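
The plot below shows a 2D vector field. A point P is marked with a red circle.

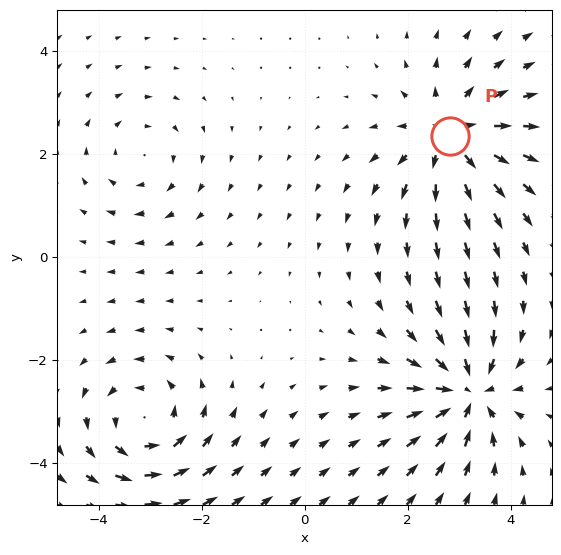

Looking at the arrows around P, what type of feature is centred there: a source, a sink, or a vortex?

source

At P (2.8, 2.3) the arrows spread outward. Divergence about +5, curl ≈0 — positive divergence with near-zero curl is a source.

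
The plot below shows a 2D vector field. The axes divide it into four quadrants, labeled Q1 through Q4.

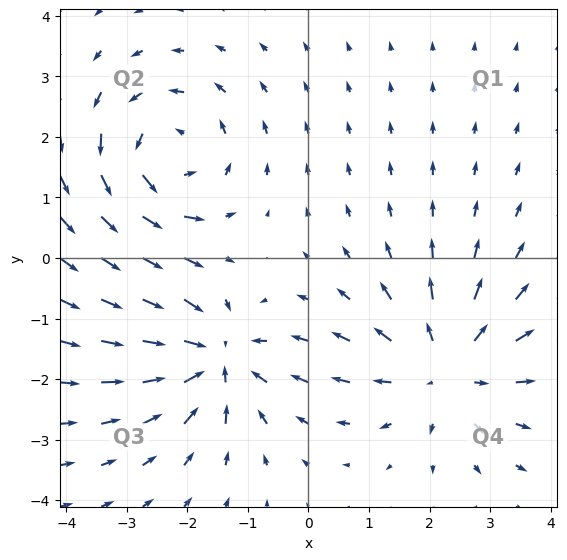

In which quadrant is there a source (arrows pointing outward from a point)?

The source sits at approximately (2.3, -1.8), which lies in quadrant Q4. The divergence there is about +3, positive as expected for a source.

Q4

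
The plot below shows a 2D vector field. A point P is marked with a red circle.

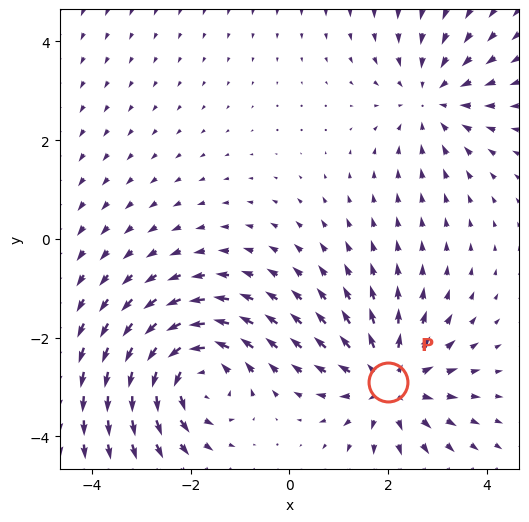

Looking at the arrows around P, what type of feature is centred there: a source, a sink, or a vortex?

At P (2.0, -2.9) the arrows spread outward. Divergence about +3, curl ≈0 — positive divergence with near-zero curl is a source.

source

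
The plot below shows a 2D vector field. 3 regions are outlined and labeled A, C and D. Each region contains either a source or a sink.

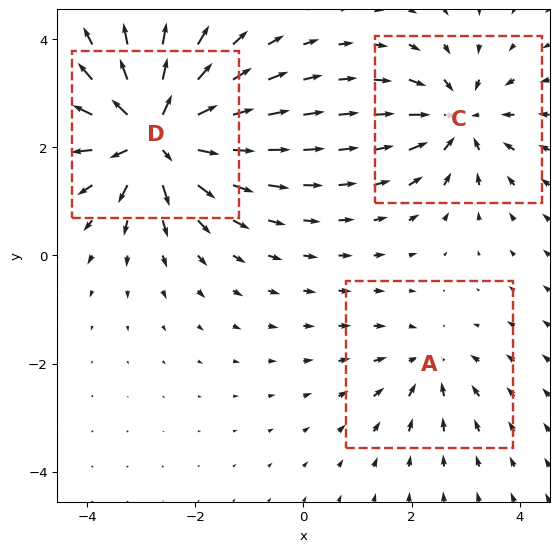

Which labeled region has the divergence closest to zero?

A

Divergence at each region's feature centre — A: about -2, C: about -4, D: about +6. Region A is closest to zero.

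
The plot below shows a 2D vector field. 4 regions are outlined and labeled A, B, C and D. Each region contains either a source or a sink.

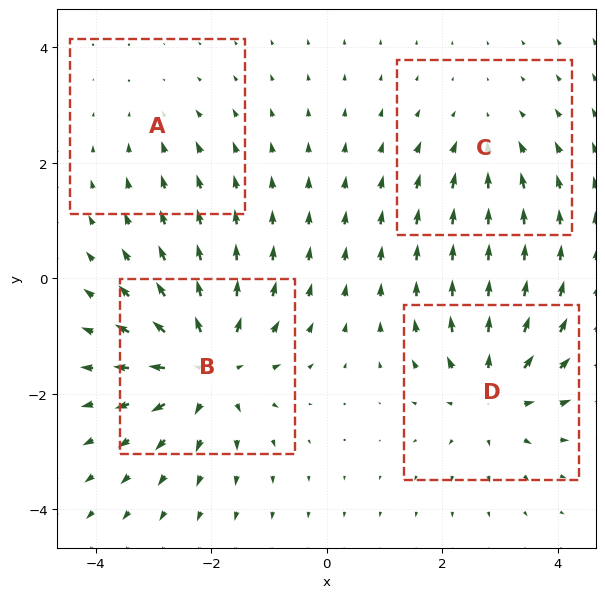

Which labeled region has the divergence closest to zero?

A

Divergence at each region's feature centre — A: about -2, B: about +7, C: about -3, D: about +5. Region A is closest to zero.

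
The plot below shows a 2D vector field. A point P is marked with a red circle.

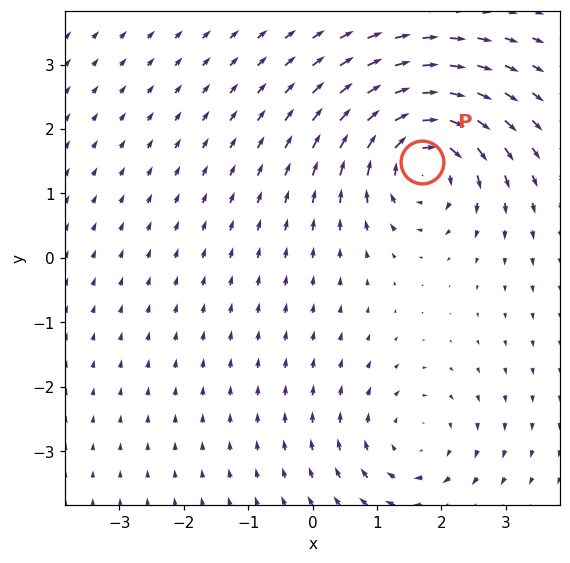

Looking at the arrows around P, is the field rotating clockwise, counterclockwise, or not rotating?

clockwise

Near P at (1.7, 1.5) the arrows circulate clockwise. The curl (z-component) there is about -7; negative curl means clockwise rotation.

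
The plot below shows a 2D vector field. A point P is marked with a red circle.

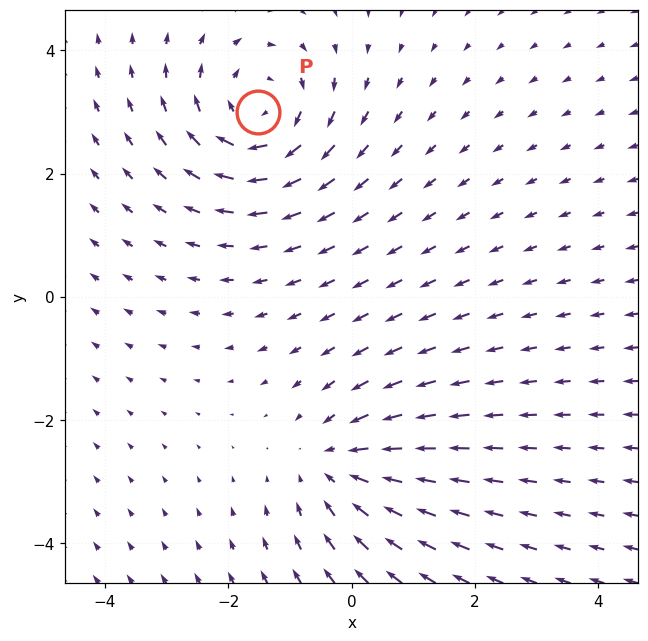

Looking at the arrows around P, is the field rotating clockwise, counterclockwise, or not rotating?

clockwise

Near P at (-1.5, 3.0) the arrows circulate clockwise. The curl (z-component) there is about -4; negative curl means clockwise rotation.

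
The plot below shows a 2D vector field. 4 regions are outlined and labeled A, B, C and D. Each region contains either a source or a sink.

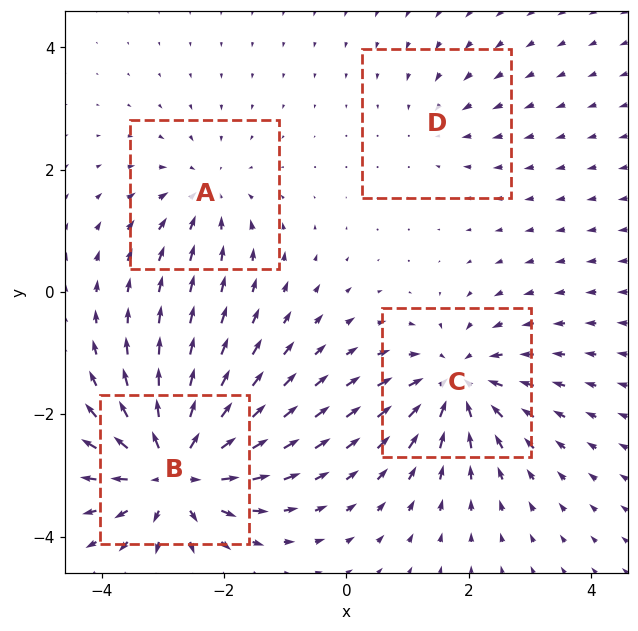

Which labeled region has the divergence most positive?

Divergence at each region's feature centre — A: about -4, B: about +8, C: about -5, D: about -2. Region B is most positive.

B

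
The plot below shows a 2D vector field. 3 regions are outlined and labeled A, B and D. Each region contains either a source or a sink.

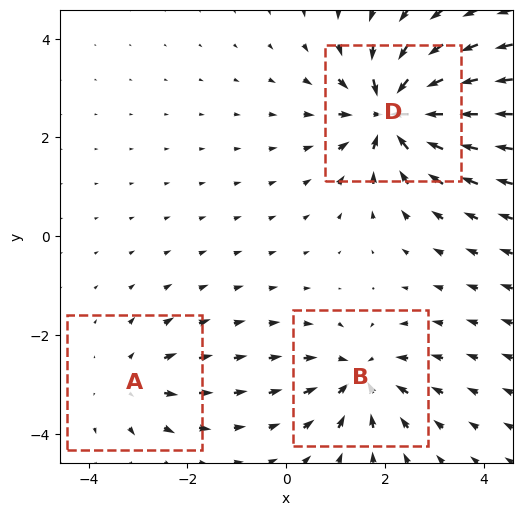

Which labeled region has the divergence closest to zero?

Divergence at each region's feature centre — A: about +3, B: about -4, D: about -6. Region A is closest to zero.

A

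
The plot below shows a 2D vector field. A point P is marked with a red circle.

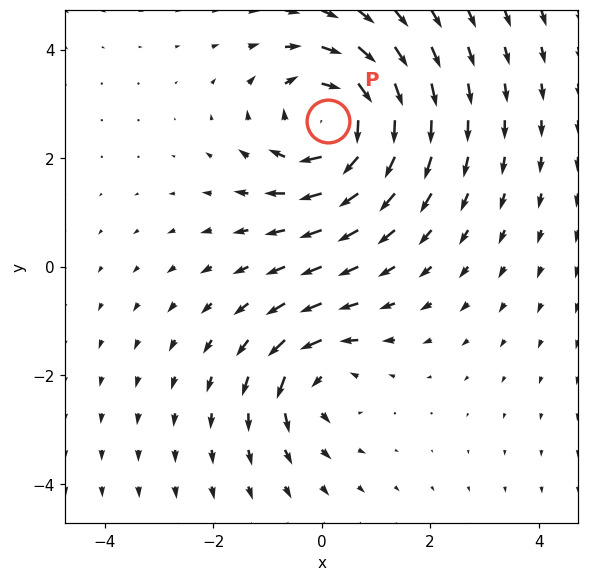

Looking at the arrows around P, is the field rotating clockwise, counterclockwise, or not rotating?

Near P at (0.1, 2.7) the arrows circulate clockwise. The curl (z-component) there is about -4; negative curl means clockwise rotation.

clockwise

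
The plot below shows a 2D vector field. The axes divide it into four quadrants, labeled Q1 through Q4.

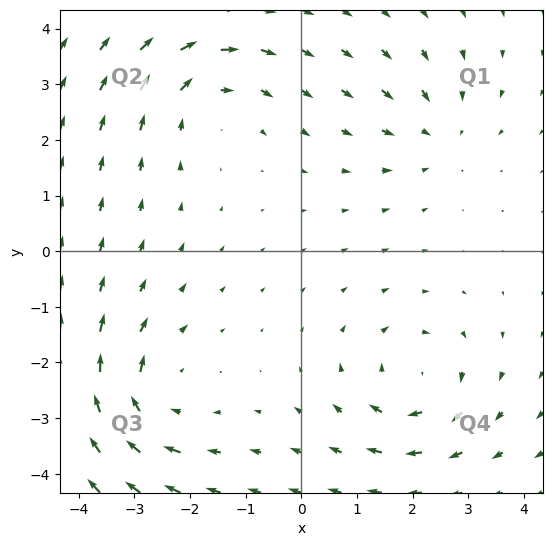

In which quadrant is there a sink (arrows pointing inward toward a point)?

Q1

The sink sits at approximately (2.4, 2.1), which lies in quadrant Q1. The divergence there is about -3, negative as expected for a sink.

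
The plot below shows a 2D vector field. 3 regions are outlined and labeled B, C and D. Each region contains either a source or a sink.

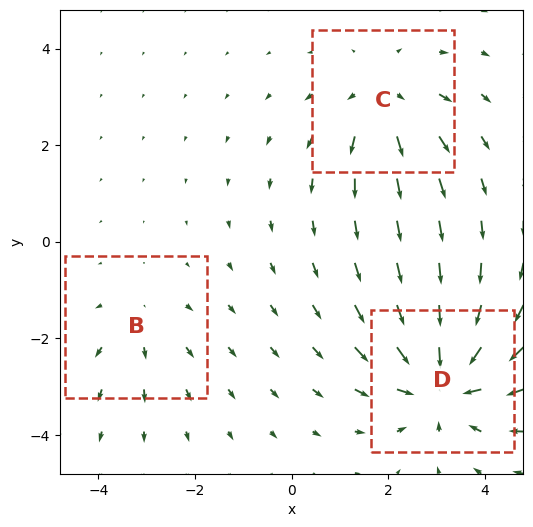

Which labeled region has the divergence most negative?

D

Divergence at each region's feature centre — B: about +2, C: about +3, D: about -4. Region D is most negative.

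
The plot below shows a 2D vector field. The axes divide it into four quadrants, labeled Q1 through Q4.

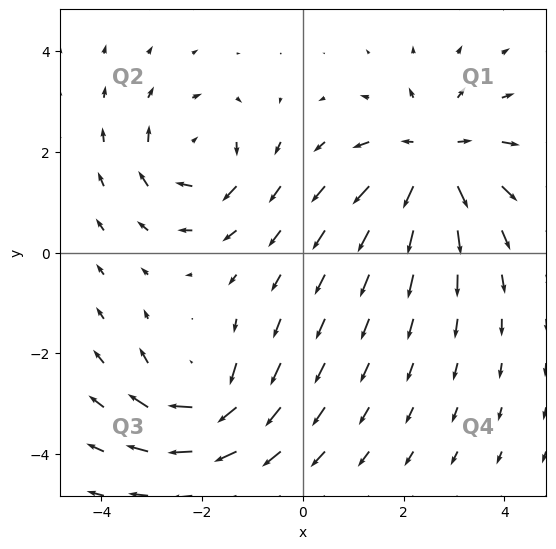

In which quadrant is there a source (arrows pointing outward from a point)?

The source sits at approximately (2.6, 1.9), which lies in quadrant Q1. The divergence there is about +5, positive as expected for a source.

Q1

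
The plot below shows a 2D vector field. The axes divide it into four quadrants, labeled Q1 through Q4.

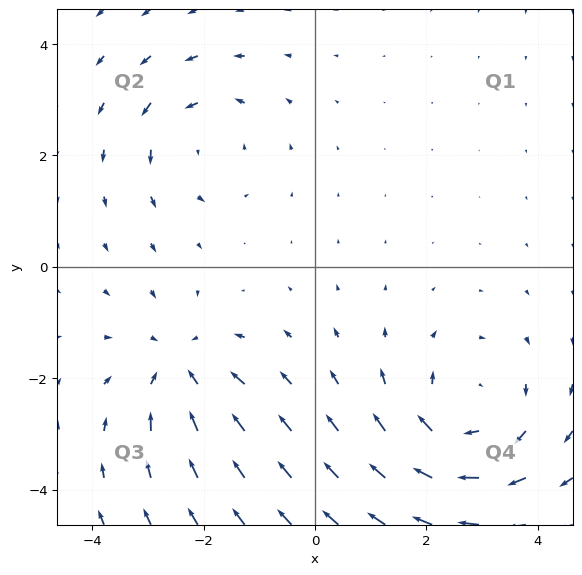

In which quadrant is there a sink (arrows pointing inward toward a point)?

The sink sits at approximately (-2.4, -1.8), which lies in quadrant Q3. The divergence there is about -3, negative as expected for a sink.

Q3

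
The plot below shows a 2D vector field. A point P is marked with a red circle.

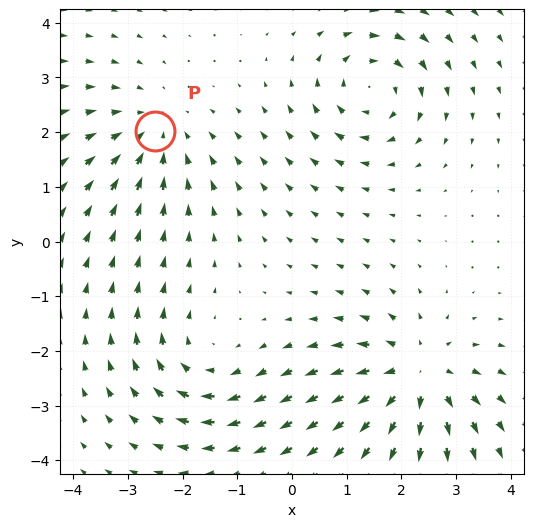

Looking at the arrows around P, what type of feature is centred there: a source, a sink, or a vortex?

At P (-2.5, 2.0) the arrows converge inward. Divergence about -3, curl ≈0 — negative divergence with near-zero curl is a sink.

sink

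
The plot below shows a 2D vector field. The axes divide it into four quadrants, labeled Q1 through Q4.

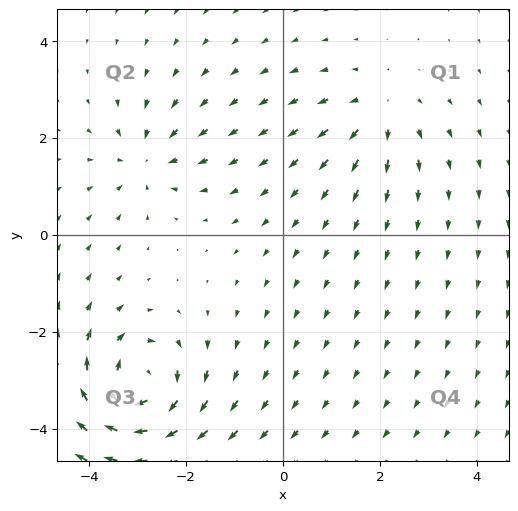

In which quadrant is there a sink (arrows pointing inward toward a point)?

The sink sits at approximately (-2.8, 1.5), which lies in quadrant Q2. The divergence there is about -3, negative as expected for a sink.

Q2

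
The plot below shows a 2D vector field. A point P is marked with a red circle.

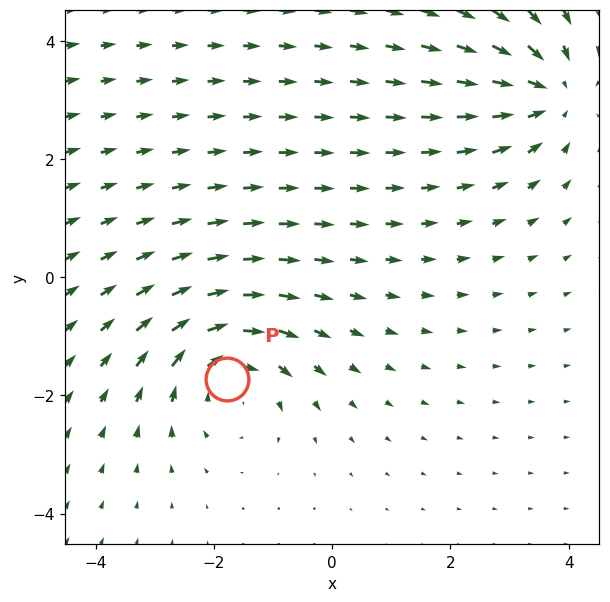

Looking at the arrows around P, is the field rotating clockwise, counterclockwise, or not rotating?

clockwise

Near P at (-1.8, -1.7) the arrows circulate clockwise. The curl (z-component) there is about -4; negative curl means clockwise rotation.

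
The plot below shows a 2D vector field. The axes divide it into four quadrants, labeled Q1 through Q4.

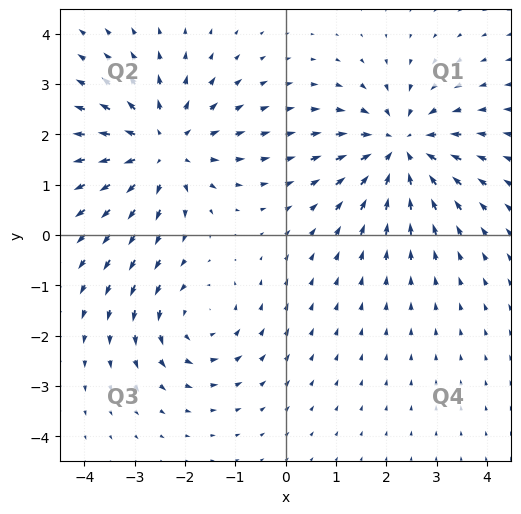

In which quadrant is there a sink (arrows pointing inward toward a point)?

Q1

The sink sits at approximately (2.3, 1.7), which lies in quadrant Q1. The divergence there is about -4, negative as expected for a sink.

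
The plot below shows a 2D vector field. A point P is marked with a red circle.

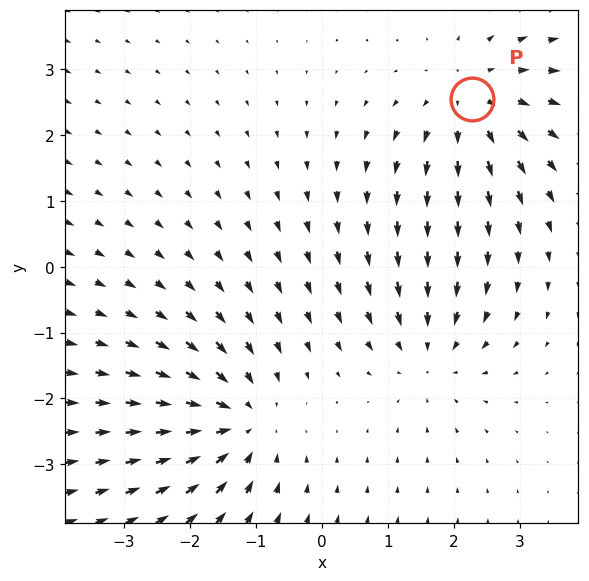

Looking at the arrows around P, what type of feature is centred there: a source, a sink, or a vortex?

At P (2.3, 2.5) the arrows spread outward. Divergence about +4, curl ≈0 — positive divergence with near-zero curl is a source.

source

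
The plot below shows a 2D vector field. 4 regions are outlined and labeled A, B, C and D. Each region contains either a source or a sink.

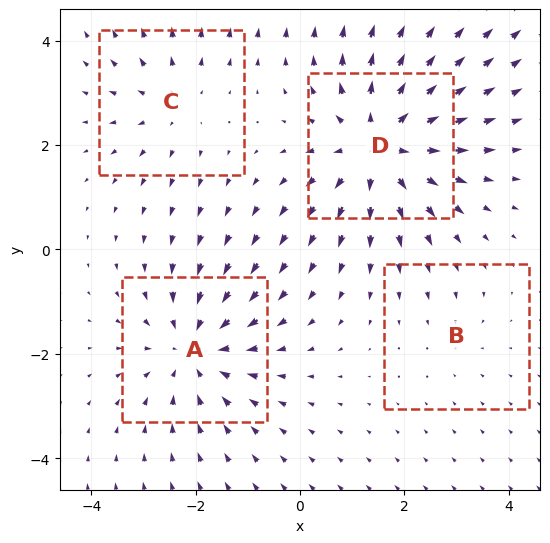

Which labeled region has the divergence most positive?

Divergence at each region's feature centre — A: about -5, B: about -2, C: about +3, D: about +6. Region D is most positive.

D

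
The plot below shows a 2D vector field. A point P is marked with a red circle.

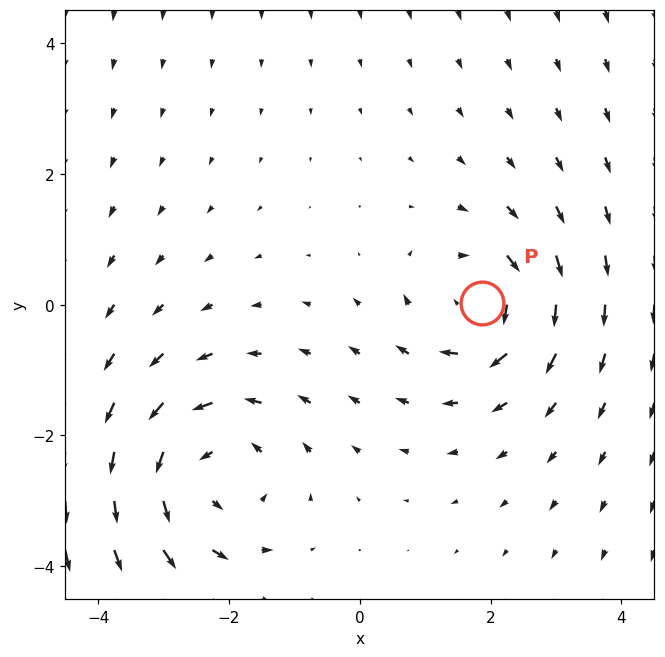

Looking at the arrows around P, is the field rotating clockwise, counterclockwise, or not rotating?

clockwise

Near P at (1.9, 0.0) the arrows circulate clockwise. The curl (z-component) there is about -3; negative curl means clockwise rotation.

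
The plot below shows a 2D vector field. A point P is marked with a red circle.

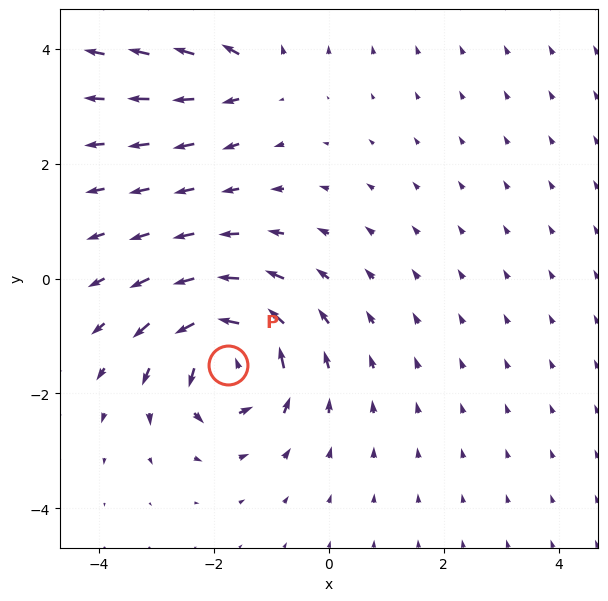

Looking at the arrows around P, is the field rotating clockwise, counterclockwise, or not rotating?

counterclockwise

Near P at (-1.8, -1.5) the arrows circulate counterclockwise. The curl (z-component) there is about +6; positive curl means counterclockwise rotation.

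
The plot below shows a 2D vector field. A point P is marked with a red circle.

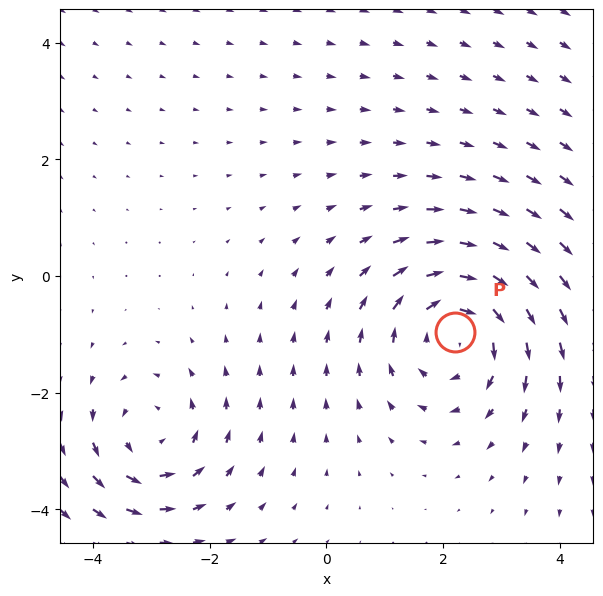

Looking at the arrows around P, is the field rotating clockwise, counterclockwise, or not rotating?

Near P at (2.2, -1.0) the arrows circulate clockwise. The curl (z-component) there is about -4; negative curl means clockwise rotation.

clockwise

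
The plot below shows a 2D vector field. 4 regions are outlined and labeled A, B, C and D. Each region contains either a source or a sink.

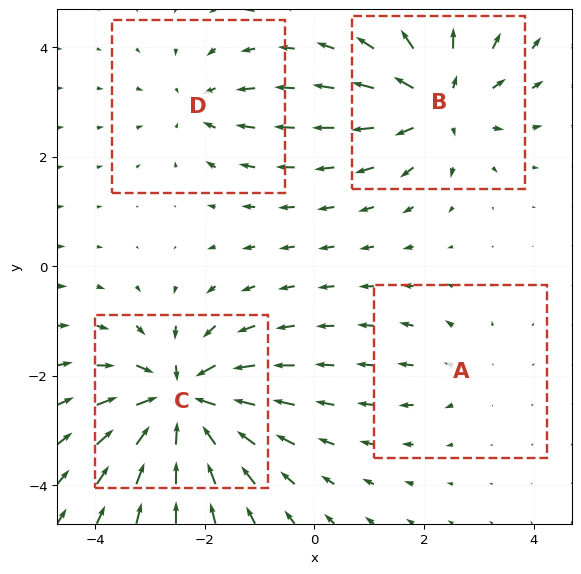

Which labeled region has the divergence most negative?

Divergence at each region's feature centre — A: about +2, B: about +6, C: about -8, D: about -4. Region C is most negative.

C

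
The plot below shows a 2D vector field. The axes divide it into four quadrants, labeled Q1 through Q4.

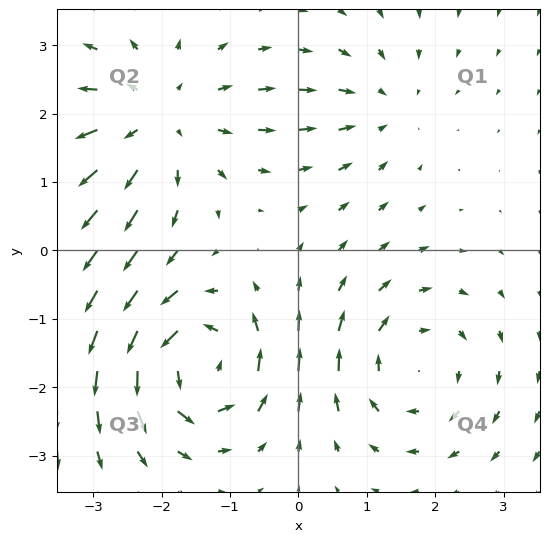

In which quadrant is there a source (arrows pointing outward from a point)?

The source sits at approximately (-2.0, 1.9), which lies in quadrant Q2. The divergence there is about +4, positive as expected for a source.

Q2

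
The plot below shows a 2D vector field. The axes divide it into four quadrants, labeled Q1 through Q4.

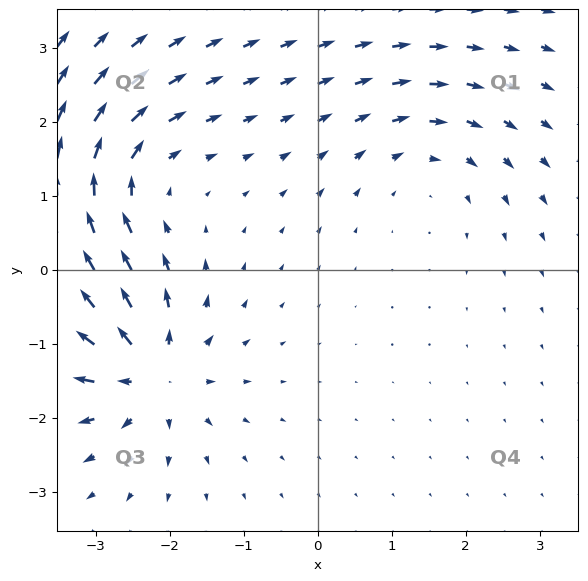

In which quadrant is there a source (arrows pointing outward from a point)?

Q3

The source sits at approximately (-2.3, -1.4), which lies in quadrant Q3. The divergence there is about +7, positive as expected for a source.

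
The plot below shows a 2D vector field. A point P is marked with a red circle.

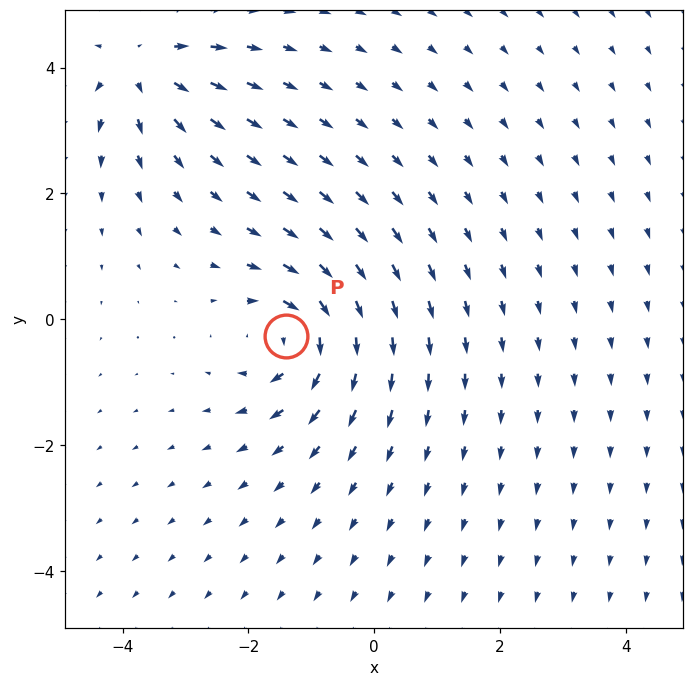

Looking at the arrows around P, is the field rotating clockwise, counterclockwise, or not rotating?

clockwise

Near P at (-1.4, -0.3) the arrows circulate clockwise. The curl (z-component) there is about -4; negative curl means clockwise rotation.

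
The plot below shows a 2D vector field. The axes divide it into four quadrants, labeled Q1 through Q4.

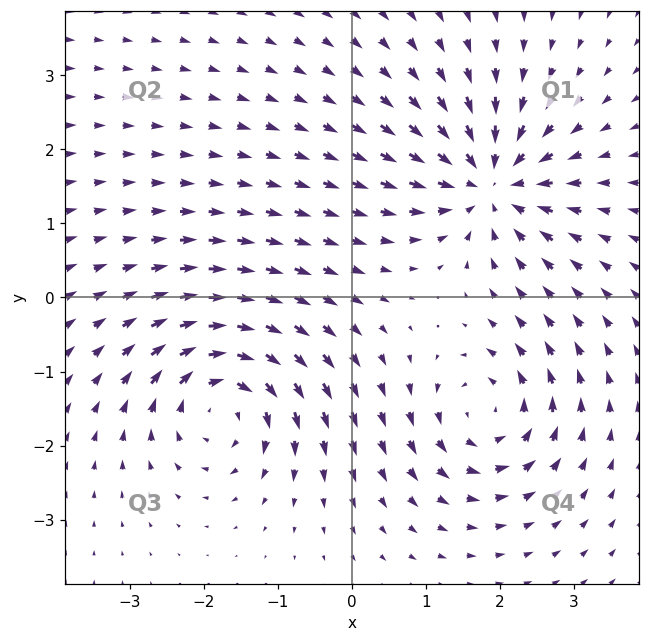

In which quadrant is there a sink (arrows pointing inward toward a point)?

Q1

The sink sits at approximately (1.9, 1.5), which lies in quadrant Q1. The divergence there is about -7, negative as expected for a sink.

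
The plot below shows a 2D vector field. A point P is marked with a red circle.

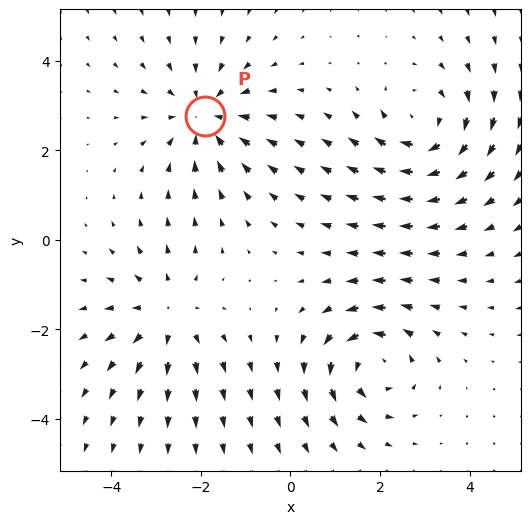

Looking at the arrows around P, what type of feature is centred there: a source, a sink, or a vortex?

At P (-1.9, 2.8) the arrows converge inward. Divergence about -4, curl ≈0 — negative divergence with near-zero curl is a sink.

sink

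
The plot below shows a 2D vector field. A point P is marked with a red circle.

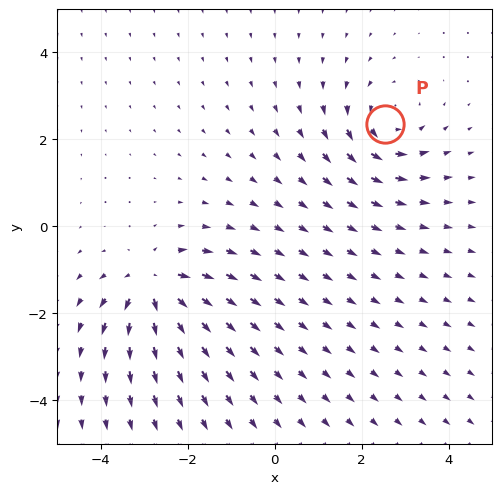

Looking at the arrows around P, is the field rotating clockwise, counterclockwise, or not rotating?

Near P at (2.5, 2.4) the arrows circulate counterclockwise. The curl (z-component) there is about +3; positive curl means counterclockwise rotation.

counterclockwise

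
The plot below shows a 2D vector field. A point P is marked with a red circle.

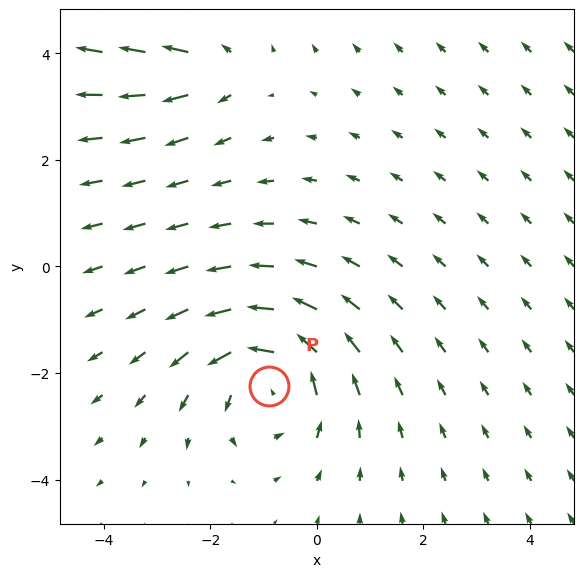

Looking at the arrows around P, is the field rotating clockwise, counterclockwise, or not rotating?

Near P at (-0.9, -2.2) the arrows circulate counterclockwise. The curl (z-component) there is about +4; positive curl means counterclockwise rotation.

counterclockwise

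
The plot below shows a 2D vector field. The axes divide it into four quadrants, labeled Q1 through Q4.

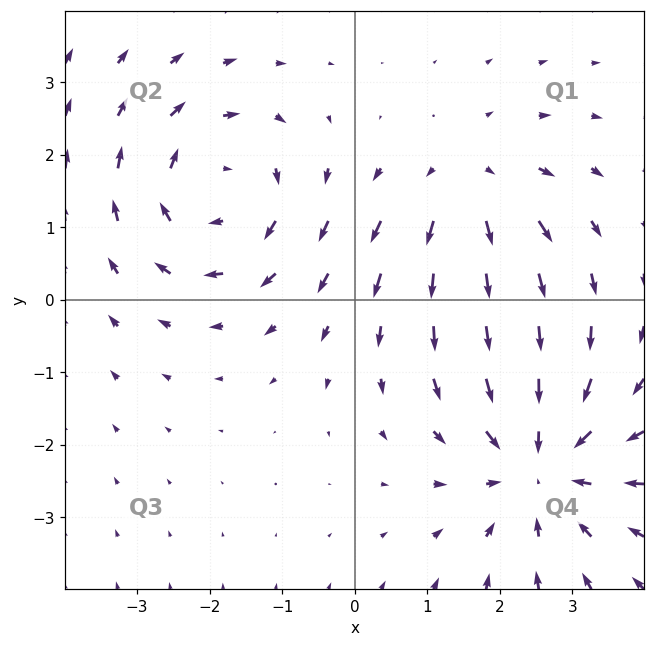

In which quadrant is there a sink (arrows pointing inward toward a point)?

The sink sits at approximately (2.6, -2.3), which lies in quadrant Q4. The divergence there is about -4, negative as expected for a sink.

Q4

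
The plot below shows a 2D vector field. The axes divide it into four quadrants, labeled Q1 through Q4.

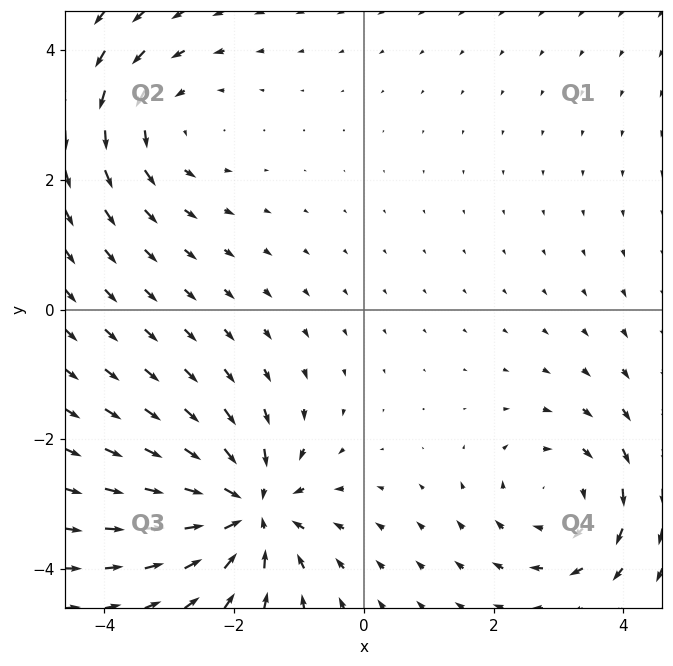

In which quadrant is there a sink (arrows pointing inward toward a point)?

Q3

The sink sits at approximately (-1.8, -3.1), which lies in quadrant Q3. The divergence there is about -6, negative as expected for a sink.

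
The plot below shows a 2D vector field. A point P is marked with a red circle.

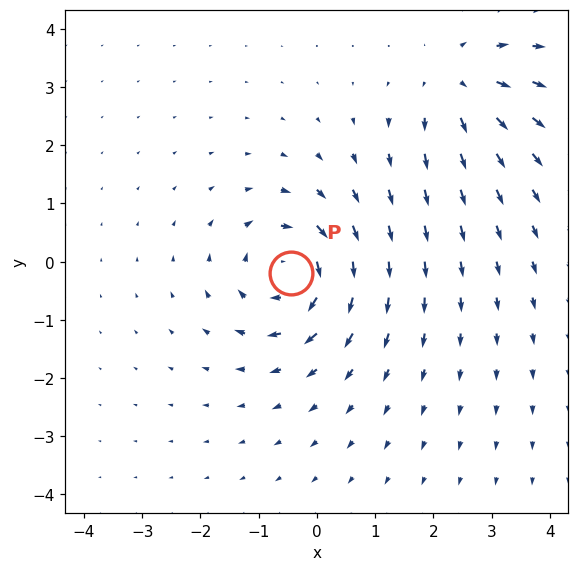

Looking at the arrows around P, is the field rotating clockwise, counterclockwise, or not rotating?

Near P at (-0.4, -0.2) the arrows circulate clockwise. The curl (z-component) there is about -5; negative curl means clockwise rotation.

clockwise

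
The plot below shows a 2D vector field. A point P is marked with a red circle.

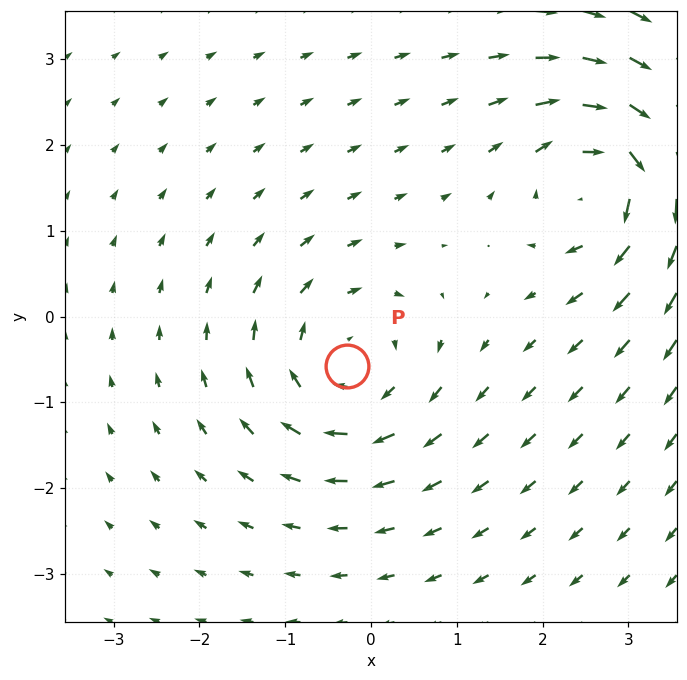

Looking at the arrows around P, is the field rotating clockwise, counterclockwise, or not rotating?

Near P at (-0.3, -0.6) the arrows circulate clockwise. The curl (z-component) there is about -4; negative curl means clockwise rotation.

clockwise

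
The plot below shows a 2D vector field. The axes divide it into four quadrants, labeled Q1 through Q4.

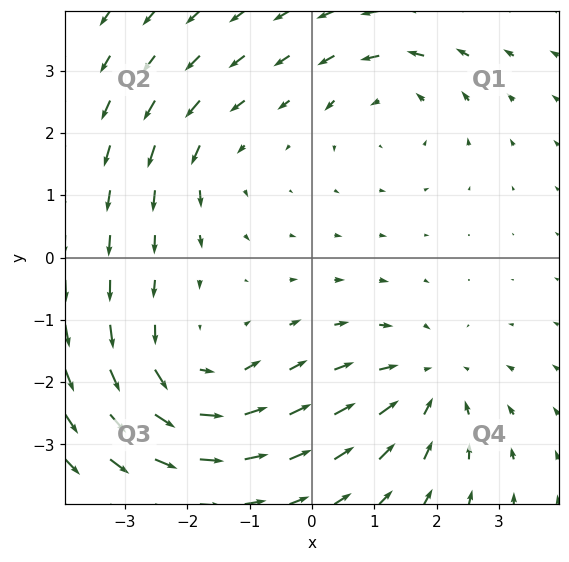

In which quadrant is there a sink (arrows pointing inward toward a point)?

The sink sits at approximately (1.9, -2.0), which lies in quadrant Q4. The divergence there is about -3, negative as expected for a sink.

Q4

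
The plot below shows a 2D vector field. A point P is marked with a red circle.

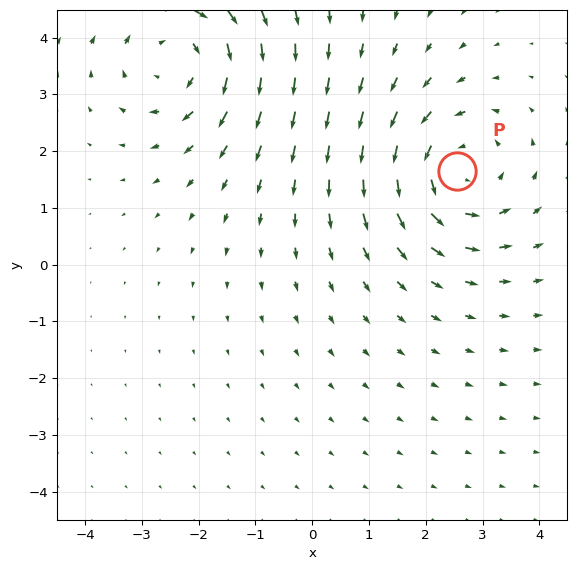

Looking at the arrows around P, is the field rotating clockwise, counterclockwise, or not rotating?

counterclockwise

Near P at (2.6, 1.6) the arrows circulate counterclockwise. The curl (z-component) there is about +3; positive curl means counterclockwise rotation.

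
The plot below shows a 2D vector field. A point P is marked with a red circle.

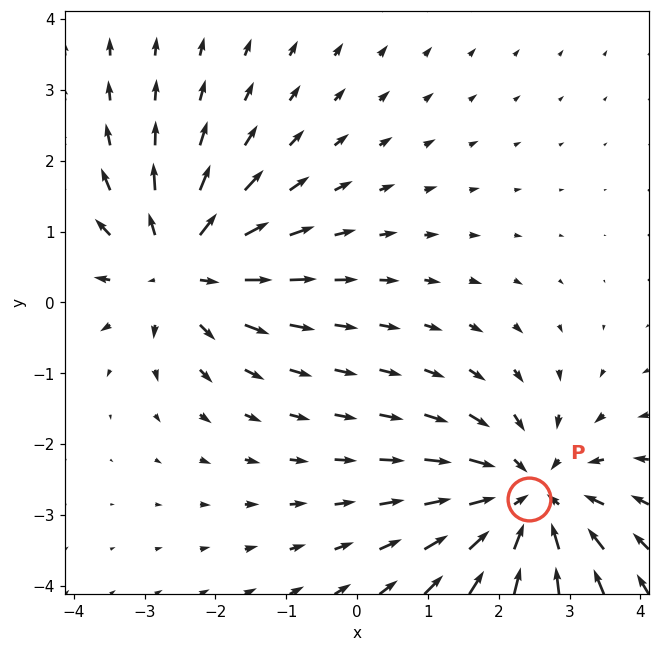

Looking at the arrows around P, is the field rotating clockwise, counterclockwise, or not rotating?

not rotating

Near P at (2.4, -2.8) the arrows show no circulation. The curl there is ≈0.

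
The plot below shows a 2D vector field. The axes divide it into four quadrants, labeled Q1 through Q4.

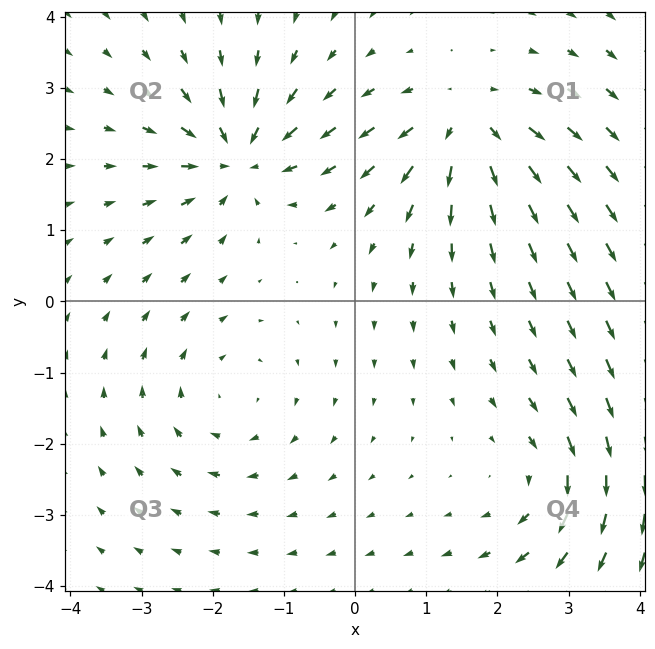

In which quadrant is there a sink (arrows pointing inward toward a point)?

The sink sits at approximately (-1.7, 2.0), which lies in quadrant Q2. The divergence there is about -7, negative as expected for a sink.

Q2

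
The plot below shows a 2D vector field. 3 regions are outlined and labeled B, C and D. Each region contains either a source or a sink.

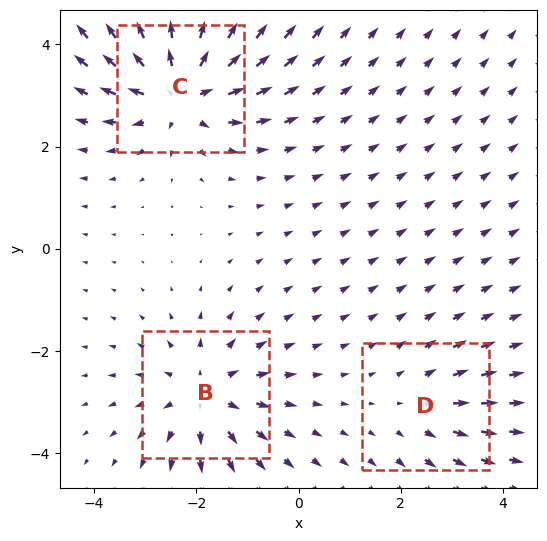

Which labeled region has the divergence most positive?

C

Divergence at each region's feature centre — B: about +4, C: about +5, D: about +2. Region C is most positive.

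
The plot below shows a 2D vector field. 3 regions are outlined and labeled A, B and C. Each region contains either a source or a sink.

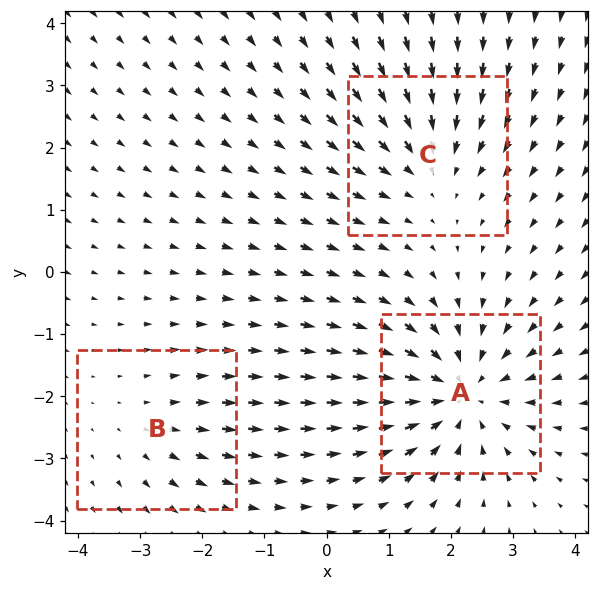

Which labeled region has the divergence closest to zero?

B

Divergence at each region's feature centre — A: about -4, B: about +2, C: about -3. Region B is closest to zero.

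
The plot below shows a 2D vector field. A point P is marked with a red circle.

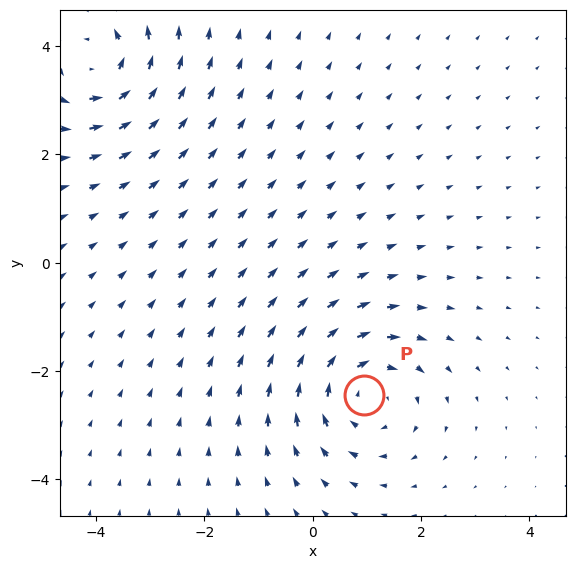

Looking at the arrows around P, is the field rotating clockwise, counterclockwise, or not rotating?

clockwise

Near P at (0.9, -2.4) the arrows circulate clockwise. The curl (z-component) there is about -4; negative curl means clockwise rotation.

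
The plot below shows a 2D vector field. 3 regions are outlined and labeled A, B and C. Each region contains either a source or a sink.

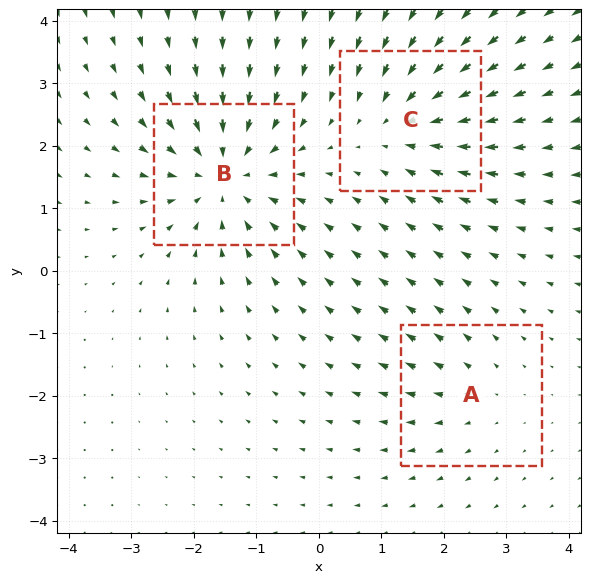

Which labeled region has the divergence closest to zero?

A

Divergence at each region's feature centre — A: about +2, B: about -4, C: about -3. Region A is closest to zero.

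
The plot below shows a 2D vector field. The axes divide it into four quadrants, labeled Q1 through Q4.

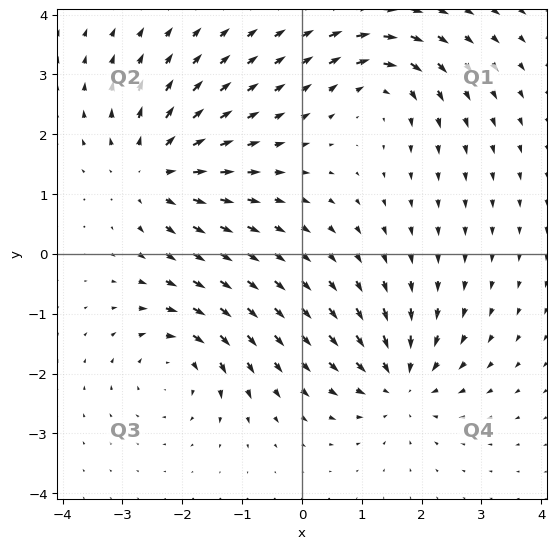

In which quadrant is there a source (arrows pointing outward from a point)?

The source sits at approximately (-2.5, 1.4), which lies in quadrant Q2. The divergence there is about +5, positive as expected for a source.

Q2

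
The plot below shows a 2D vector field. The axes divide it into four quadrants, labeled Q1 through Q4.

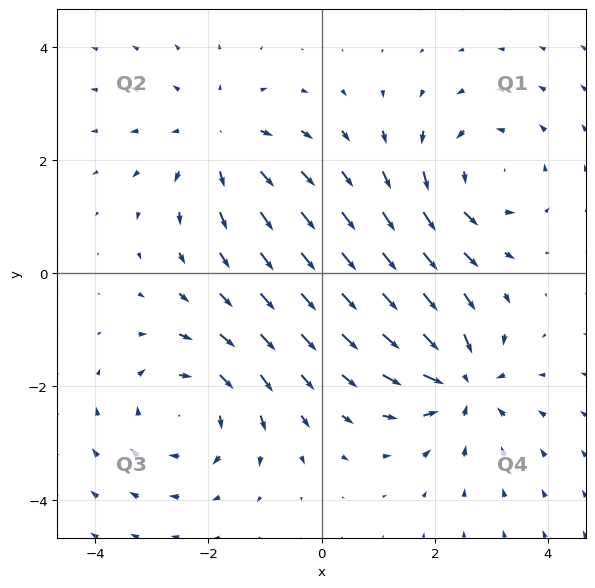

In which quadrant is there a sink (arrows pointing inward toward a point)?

Q4

The sink sits at approximately (2.5, -1.9), which lies in quadrant Q4. The divergence there is about -6, negative as expected for a sink.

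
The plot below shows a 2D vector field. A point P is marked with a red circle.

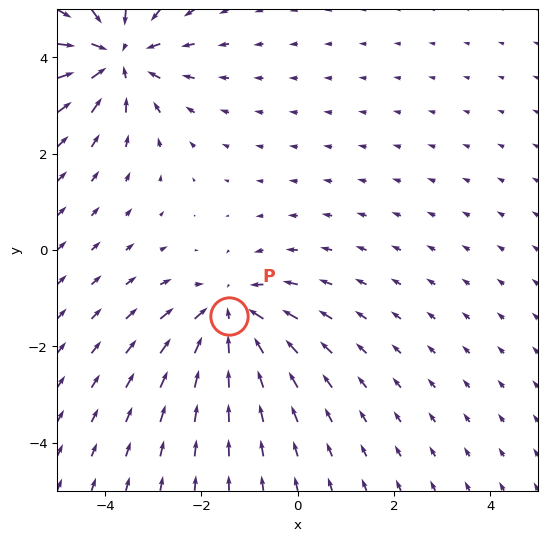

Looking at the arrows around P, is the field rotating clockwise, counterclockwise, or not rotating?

Near P at (-1.4, -1.4) the arrows show no circulation. The curl there is ≈0.

not rotating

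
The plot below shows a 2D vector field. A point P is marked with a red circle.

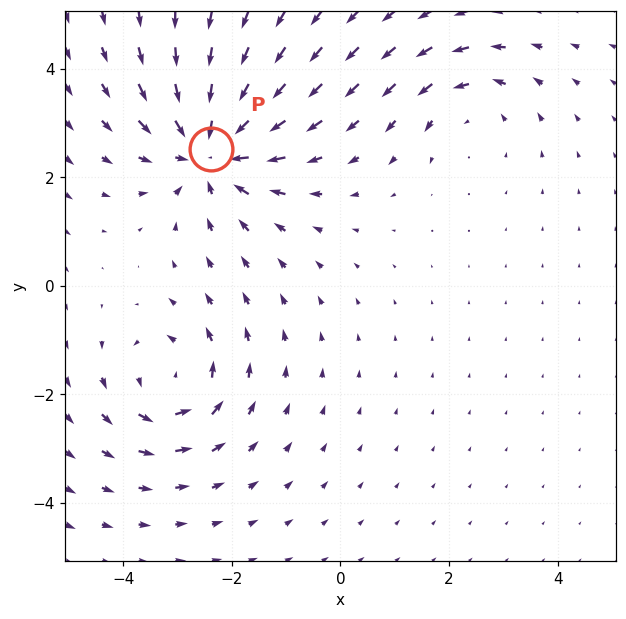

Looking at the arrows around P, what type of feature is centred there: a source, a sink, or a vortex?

At P (-2.4, 2.5) the arrows converge inward. Divergence about -5, curl ≈0 — negative divergence with near-zero curl is a sink.

sink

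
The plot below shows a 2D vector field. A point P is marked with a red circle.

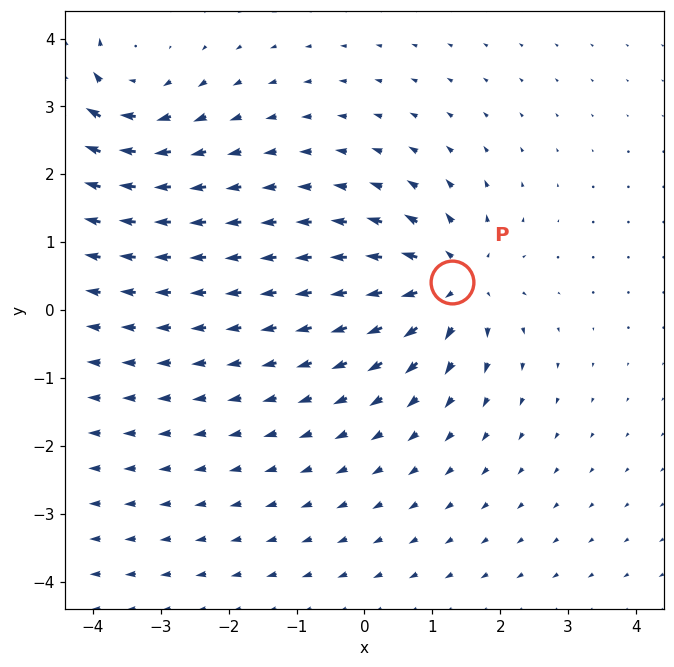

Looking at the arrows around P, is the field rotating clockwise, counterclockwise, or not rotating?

not rotating

Near P at (1.3, 0.4) the arrows show no circulation. The curl there is ≈0.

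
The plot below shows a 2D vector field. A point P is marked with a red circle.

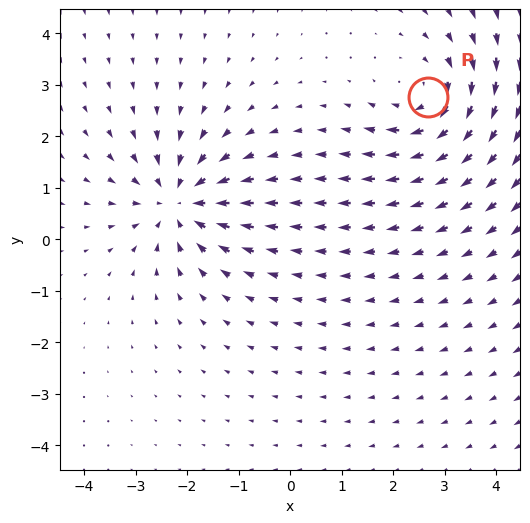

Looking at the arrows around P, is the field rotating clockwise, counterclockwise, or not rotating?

Near P at (2.7, 2.8) the arrows circulate clockwise. The curl (z-component) there is about -3; negative curl means clockwise rotation.

clockwise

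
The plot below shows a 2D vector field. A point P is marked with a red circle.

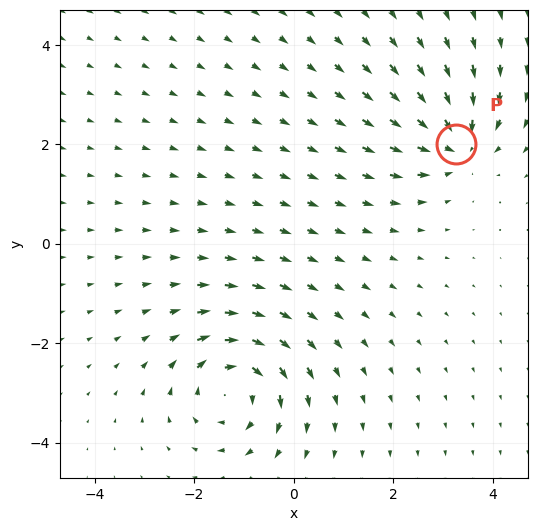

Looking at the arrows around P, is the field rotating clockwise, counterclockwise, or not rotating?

not rotating

Near P at (3.3, 2.0) the arrows show no circulation. The curl there is ≈0.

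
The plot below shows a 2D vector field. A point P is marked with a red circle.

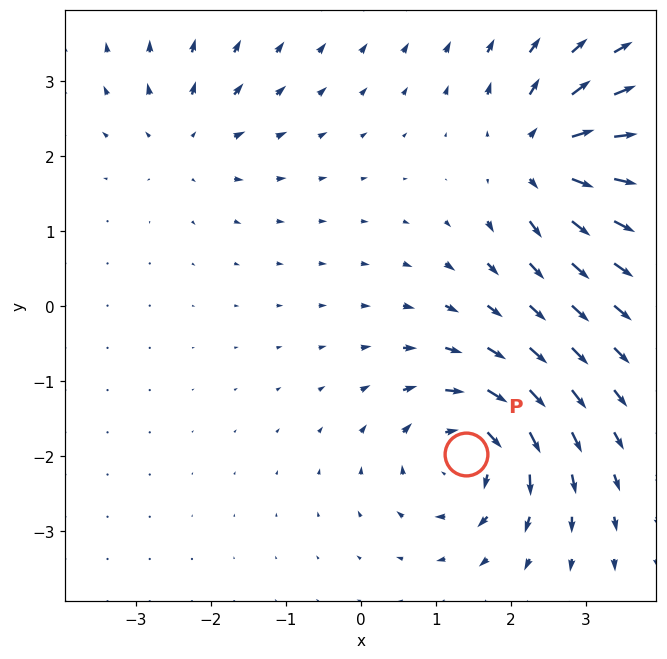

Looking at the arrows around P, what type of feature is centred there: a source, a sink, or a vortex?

vortex

At P (1.4, -2.0) the arrows circulate clockwise. Divergence ≈0, curl about -6 — near-zero divergence with nonzero curl is a vortex.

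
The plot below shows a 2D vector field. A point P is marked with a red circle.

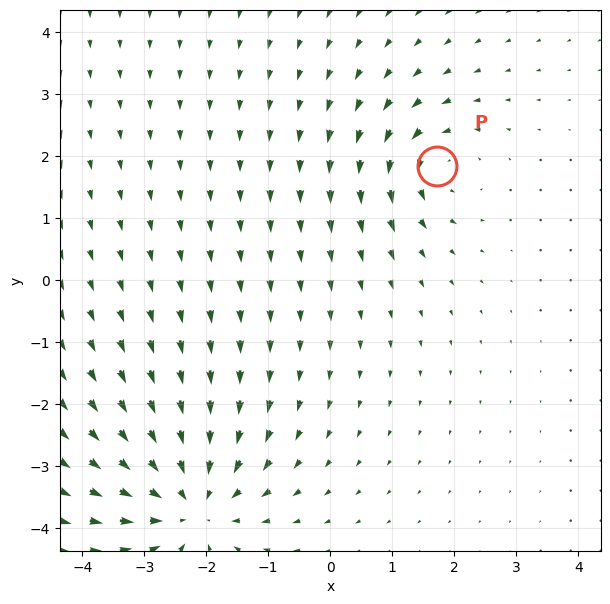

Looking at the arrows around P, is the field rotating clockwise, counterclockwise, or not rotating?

Near P at (1.7, 1.8) the arrows circulate counterclockwise. The curl (z-component) there is about +4; positive curl means counterclockwise rotation.

counterclockwise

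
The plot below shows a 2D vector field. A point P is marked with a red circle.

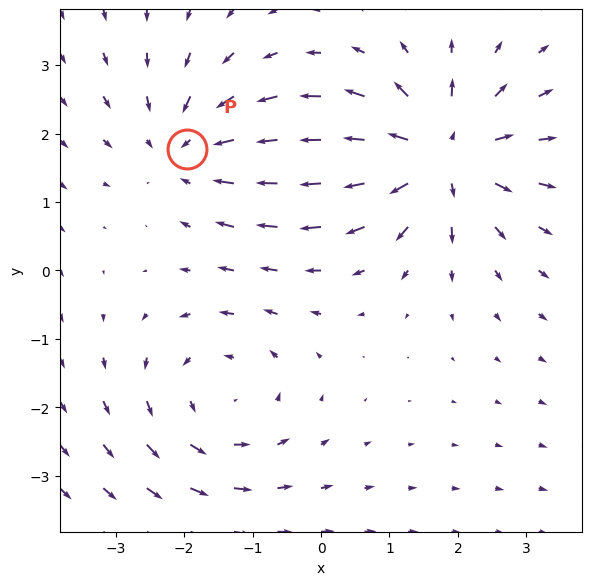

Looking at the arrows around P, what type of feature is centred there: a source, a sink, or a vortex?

At P (-2.0, 1.8) the arrows converge inward. Divergence about -4, curl ≈0 — negative divergence with near-zero curl is a sink.

sink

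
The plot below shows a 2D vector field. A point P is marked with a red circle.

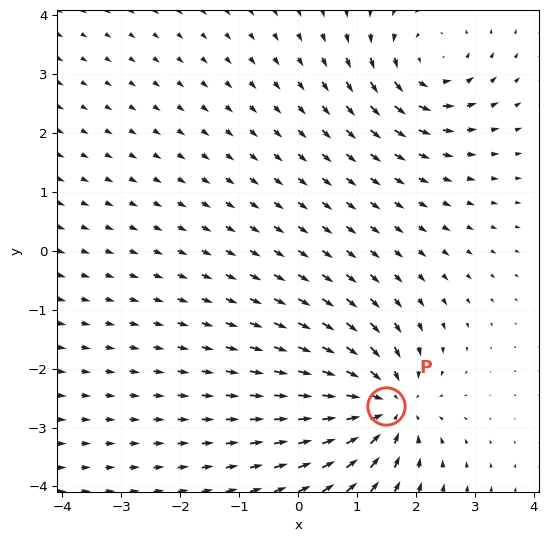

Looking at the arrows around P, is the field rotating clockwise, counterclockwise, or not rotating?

Near P at (1.5, -2.6) the arrows show no circulation. The curl there is ≈0.

not rotating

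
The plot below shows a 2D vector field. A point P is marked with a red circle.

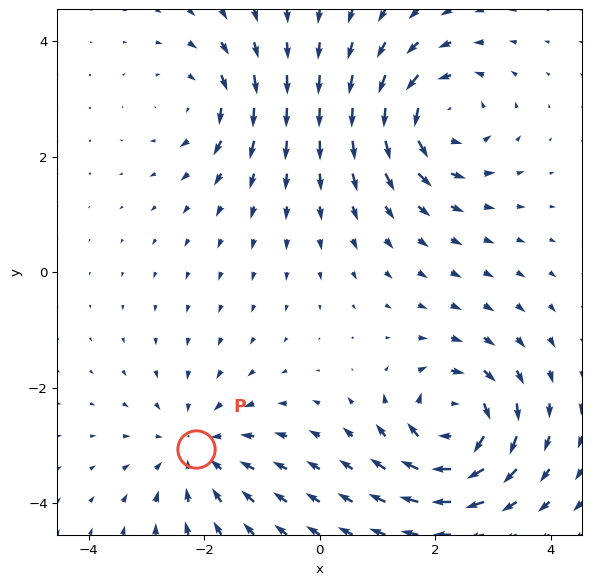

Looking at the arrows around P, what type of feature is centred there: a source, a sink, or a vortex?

At P (-2.1, -3.1) the arrows converge inward. Divergence about -3, curl ≈0 — negative divergence with near-zero curl is a sink.

sink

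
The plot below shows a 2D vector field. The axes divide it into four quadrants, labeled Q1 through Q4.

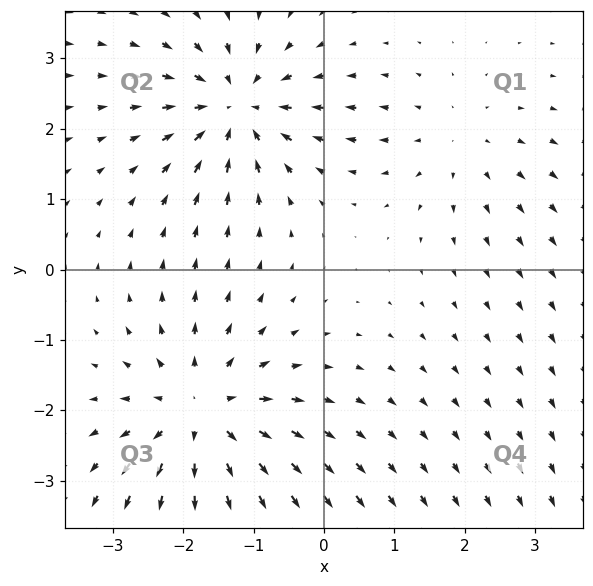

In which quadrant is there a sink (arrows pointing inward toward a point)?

The sink sits at approximately (-1.2, 2.3), which lies in quadrant Q2. The divergence there is about -5, negative as expected for a sink.

Q2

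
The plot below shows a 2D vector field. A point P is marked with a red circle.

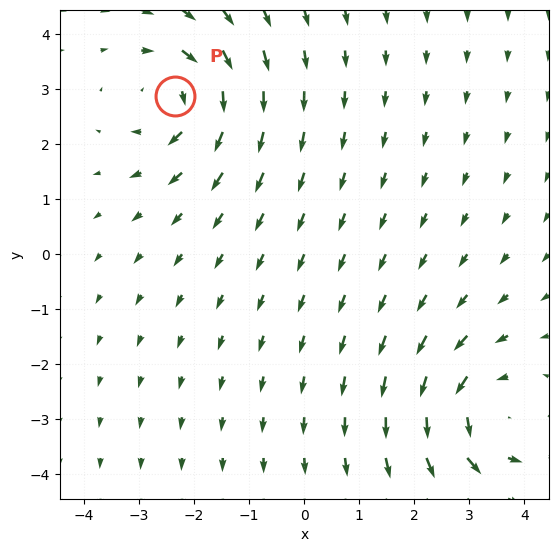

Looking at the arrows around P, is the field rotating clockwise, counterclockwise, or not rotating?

Near P at (-2.4, 2.9) the arrows circulate clockwise. The curl (z-component) there is about -5; negative curl means clockwise rotation.

clockwise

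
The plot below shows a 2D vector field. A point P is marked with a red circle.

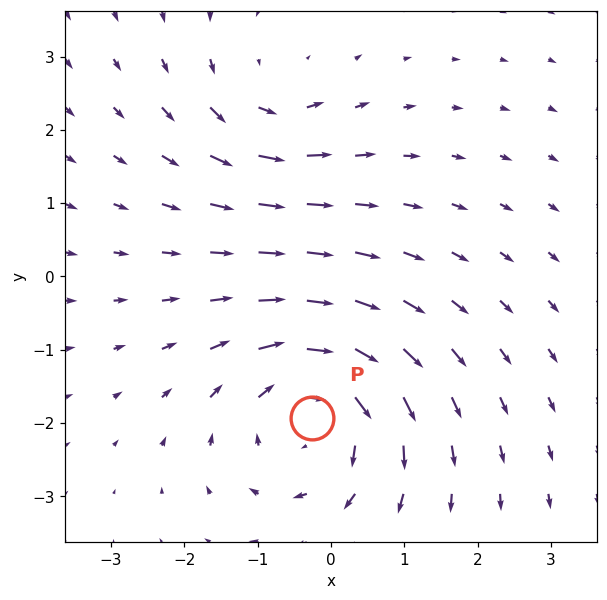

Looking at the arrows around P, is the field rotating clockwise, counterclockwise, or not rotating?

clockwise

Near P at (-0.3, -1.9) the arrows circulate clockwise. The curl (z-component) there is about -5; negative curl means clockwise rotation.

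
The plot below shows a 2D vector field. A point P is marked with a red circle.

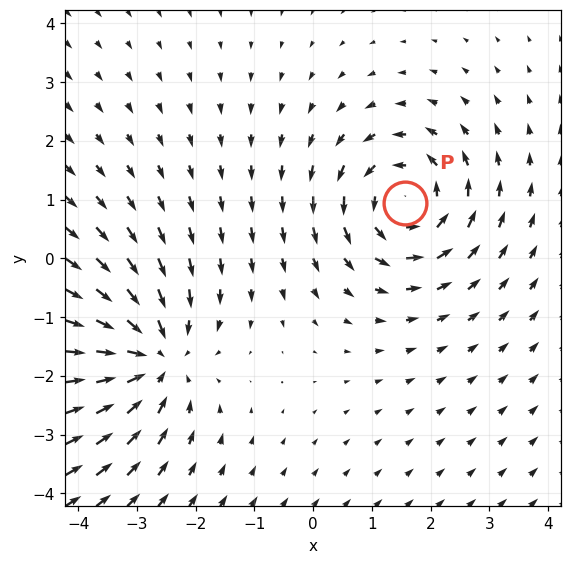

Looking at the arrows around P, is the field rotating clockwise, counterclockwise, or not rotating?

Near P at (1.6, 0.9) the arrows circulate counterclockwise. The curl (z-component) there is about +5; positive curl means counterclockwise rotation.

counterclockwise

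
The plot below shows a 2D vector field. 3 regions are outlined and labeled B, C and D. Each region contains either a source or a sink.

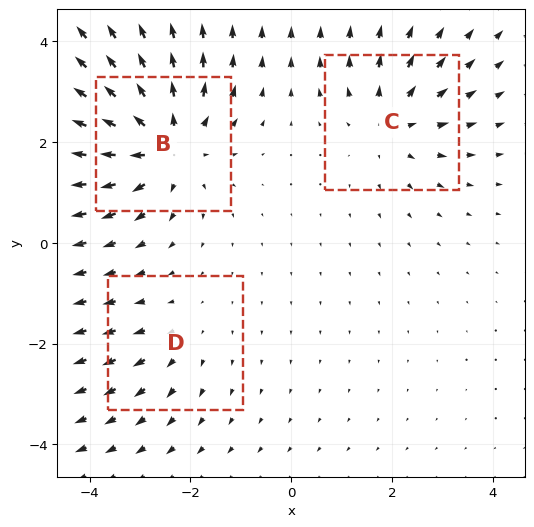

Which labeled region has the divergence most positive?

Divergence at each region's feature centre — B: about +5, C: about +3, D: about +2. Region B is most positive.

B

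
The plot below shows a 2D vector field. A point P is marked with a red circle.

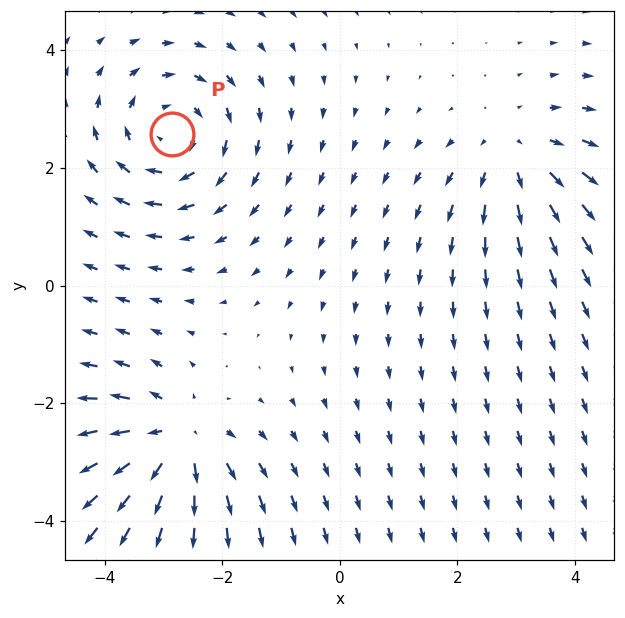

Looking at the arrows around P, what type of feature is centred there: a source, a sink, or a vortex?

vortex

At P (-2.9, 2.6) the arrows circulate clockwise. Divergence ≈0, curl about -3 — near-zero divergence with nonzero curl is a vortex.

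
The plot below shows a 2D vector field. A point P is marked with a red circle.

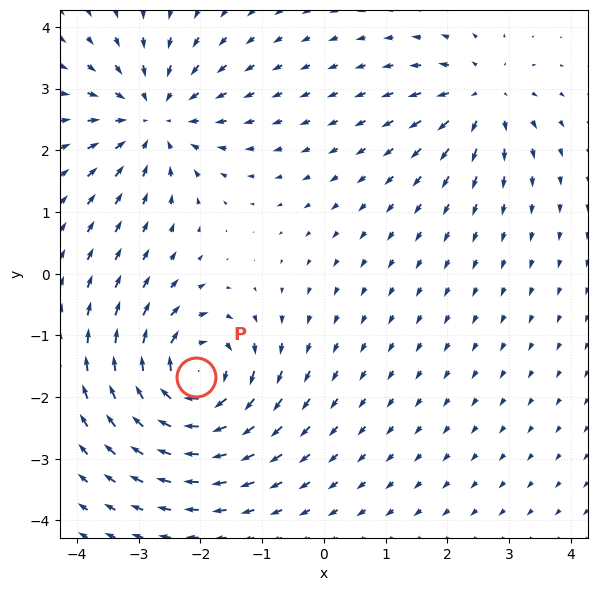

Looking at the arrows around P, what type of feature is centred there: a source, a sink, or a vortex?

At P (-2.1, -1.7) the arrows circulate clockwise. Divergence ≈0, curl about -6 — near-zero divergence with nonzero curl is a vortex.

vortex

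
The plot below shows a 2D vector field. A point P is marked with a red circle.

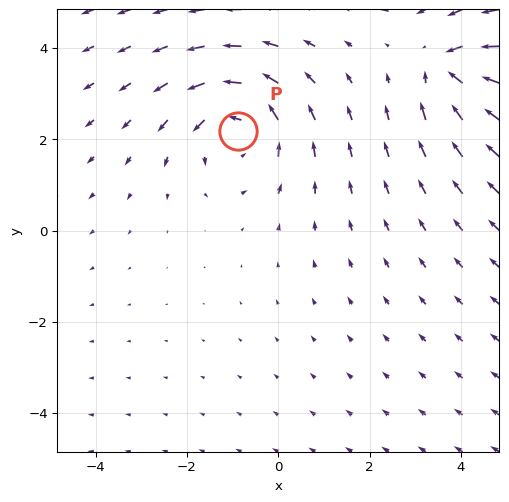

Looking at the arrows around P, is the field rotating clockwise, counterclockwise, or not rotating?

Near P at (-0.9, 2.2) the arrows circulate counterclockwise. The curl (z-component) there is about +3; positive curl means counterclockwise rotation.

counterclockwise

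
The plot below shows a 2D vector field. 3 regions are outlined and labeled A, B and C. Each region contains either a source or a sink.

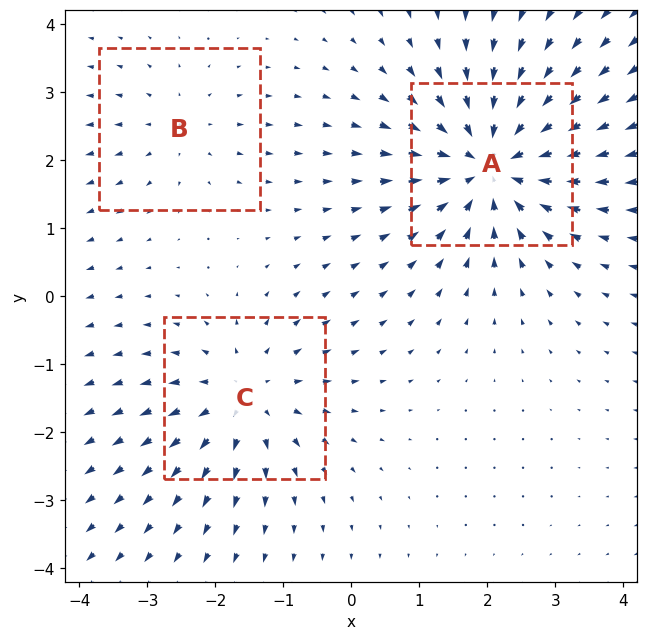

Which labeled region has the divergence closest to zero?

Divergence at each region's feature centre — A: about -5, B: about +2, C: about +3. Region B is closest to zero.

B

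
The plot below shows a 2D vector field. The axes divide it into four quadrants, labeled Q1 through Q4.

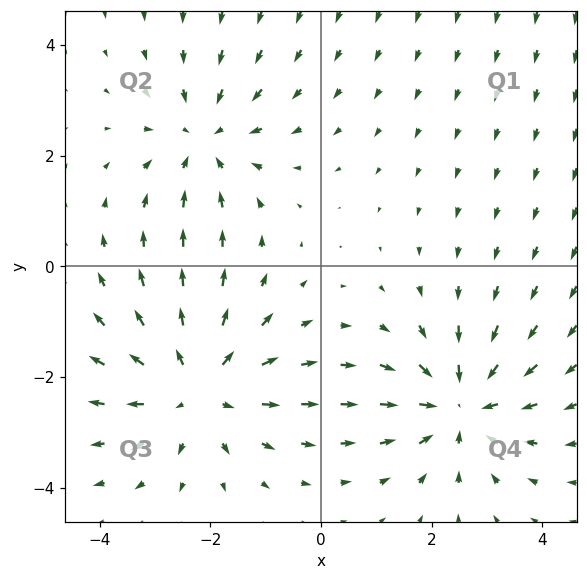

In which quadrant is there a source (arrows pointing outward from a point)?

Q3

The source sits at approximately (-2.2, -2.2), which lies in quadrant Q3. The divergence there is about +3, positive as expected for a source.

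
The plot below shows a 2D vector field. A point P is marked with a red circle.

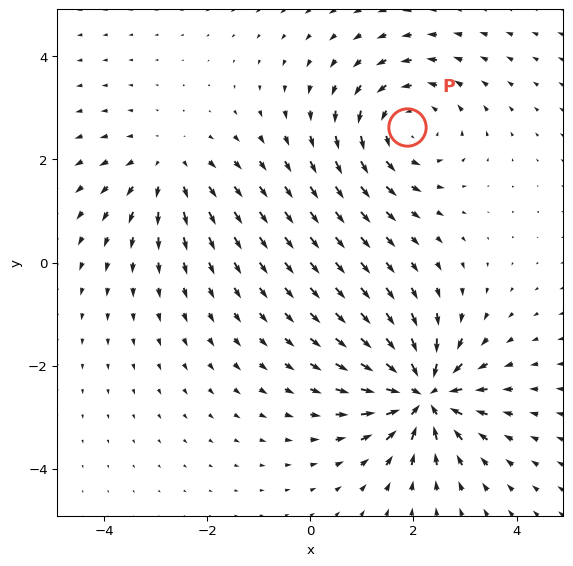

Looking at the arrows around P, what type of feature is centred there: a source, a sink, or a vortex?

At P (1.9, 2.6) the arrows circulate counterclockwise. Divergence ≈0, curl about +4 — near-zero divergence with nonzero curl is a vortex.

vortex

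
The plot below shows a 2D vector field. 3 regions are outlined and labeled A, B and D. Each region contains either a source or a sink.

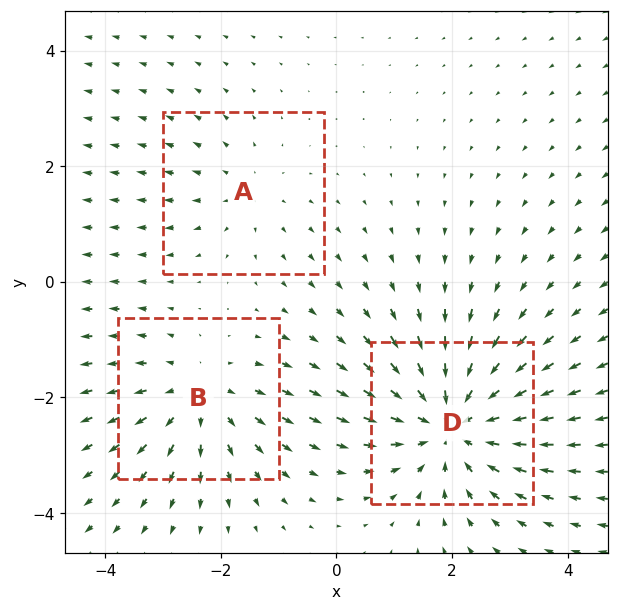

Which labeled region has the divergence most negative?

D

Divergence at each region's feature centre — A: about +2, B: about +3, D: about -4. Region D is most negative.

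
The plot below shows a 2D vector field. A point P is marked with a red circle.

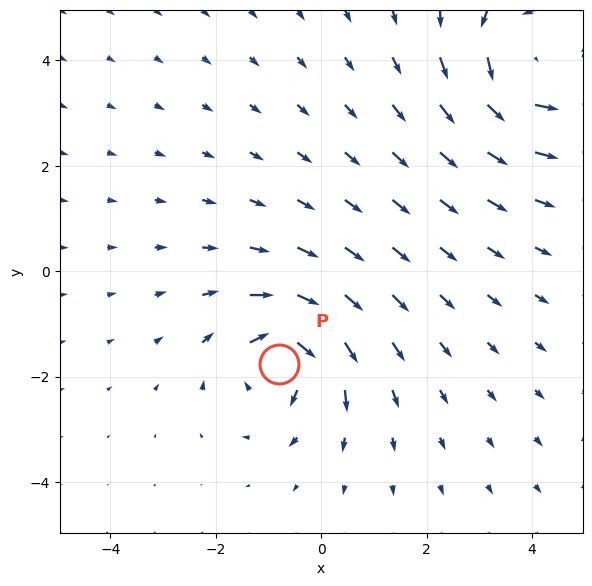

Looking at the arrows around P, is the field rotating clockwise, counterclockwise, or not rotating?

clockwise

Near P at (-0.8, -1.8) the arrows circulate clockwise. The curl (z-component) there is about -6; negative curl means clockwise rotation.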